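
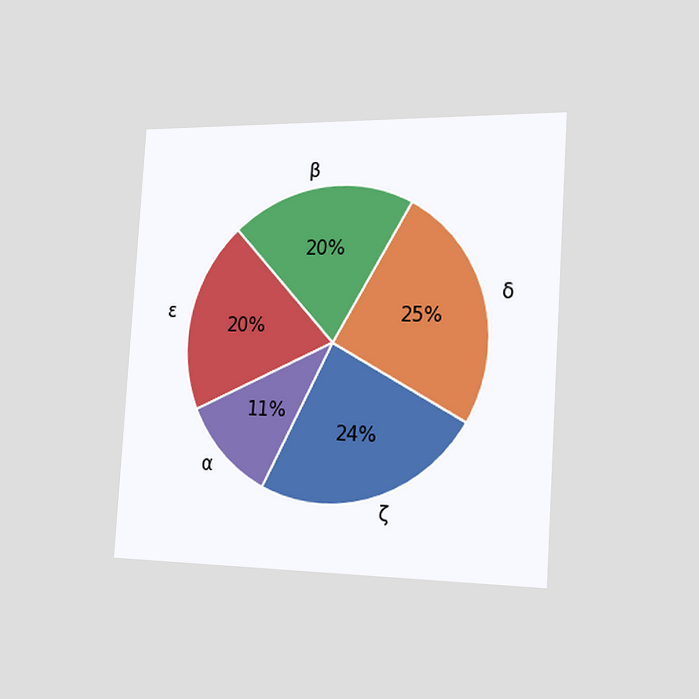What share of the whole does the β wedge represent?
The chart is tilted about 4° clockwise and viewed slightly from the right. The β slice takes up 20% of the pie.

20%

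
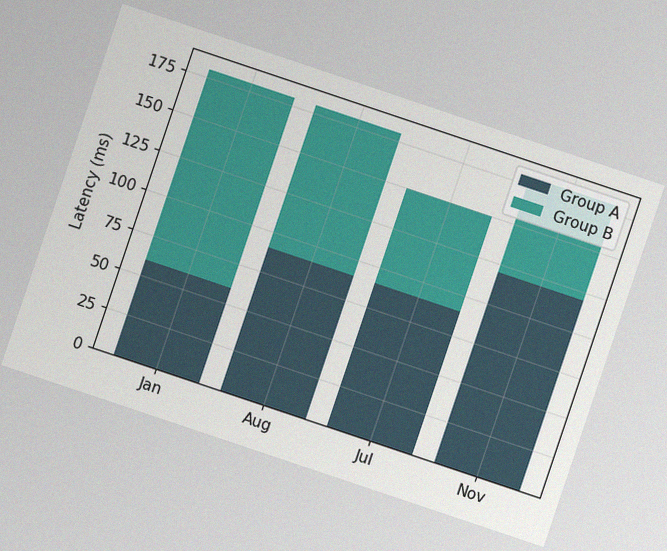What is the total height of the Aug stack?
The chart is tilted about 19° clockwise, with some photo noise. The Aug stack's top reaches 180ms on the y-axis.

180ms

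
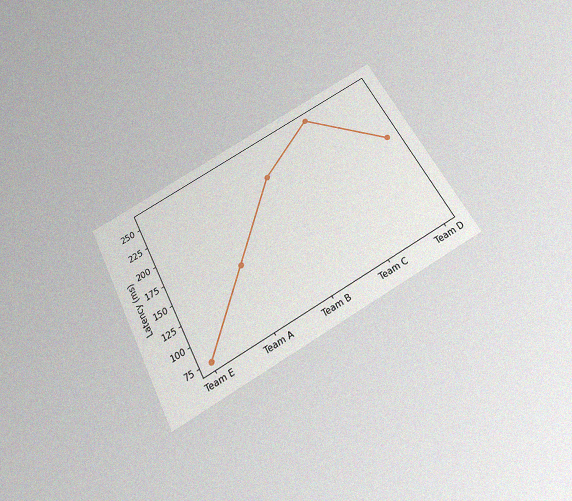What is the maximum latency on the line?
The chart is tilted about 28° counter-clockwise and viewed slightly from below, with some photo noise. The highest point is at Team C, and reading across to the y-axis gives 259ms.

259ms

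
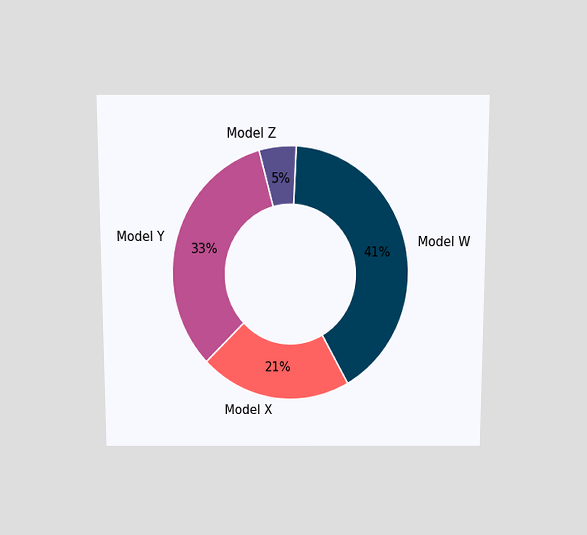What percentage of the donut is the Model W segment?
The chart is viewed slightly from above. The Model W segment takes up 41% of the ring.

41%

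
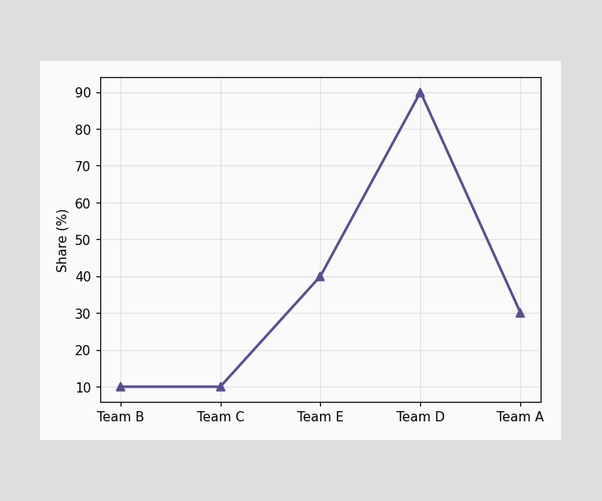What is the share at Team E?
At Team E, the line is at 40%.

40%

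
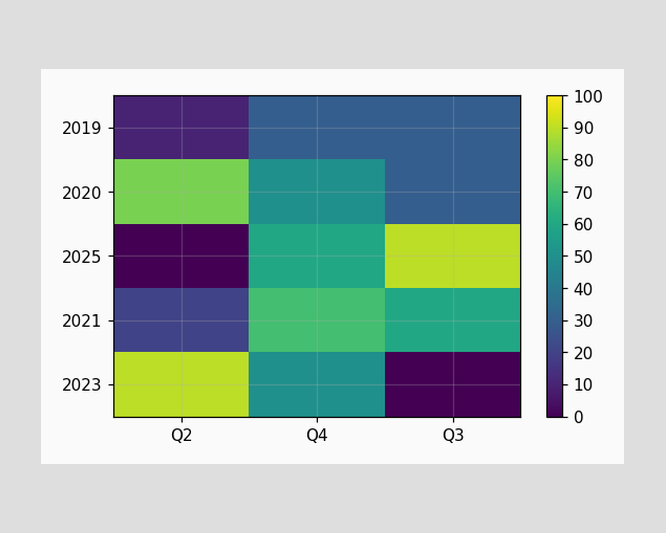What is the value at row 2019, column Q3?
30

Matching cell (2019, Q3) against the colorbar gives 30.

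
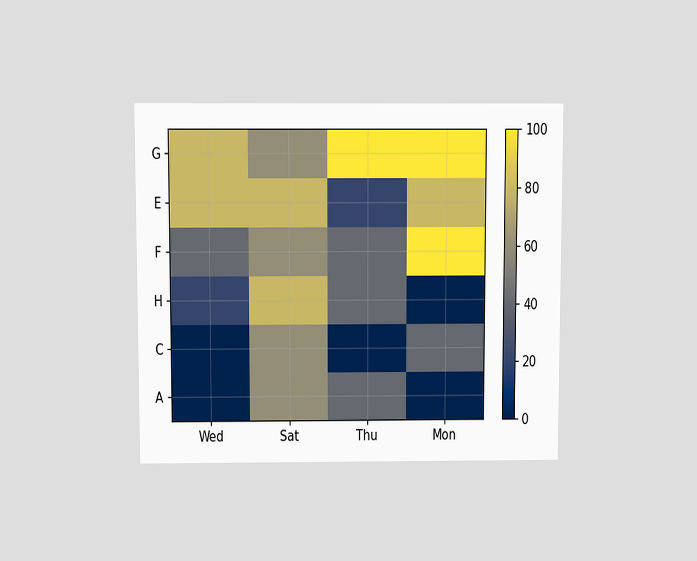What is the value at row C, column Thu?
The chart is viewed slightly from above. Matching cell (C, Thu) against the colorbar gives 0.

0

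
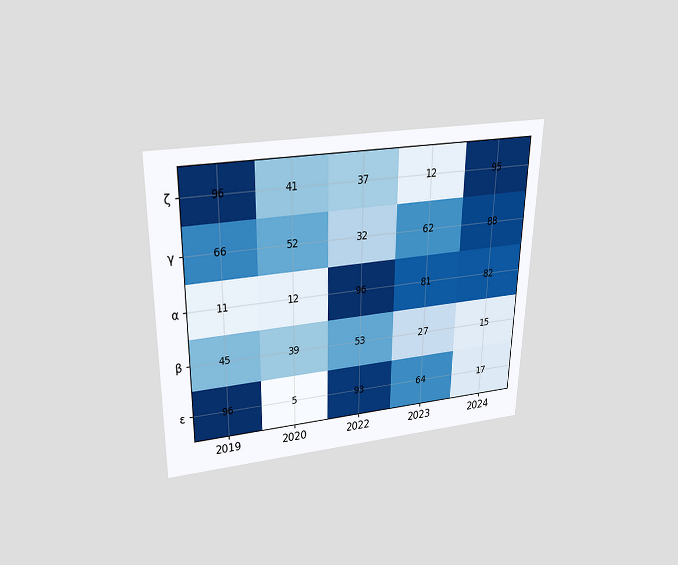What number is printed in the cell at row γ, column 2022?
32

The chart is viewed slightly from above. The (γ, 2022) cell reads 32.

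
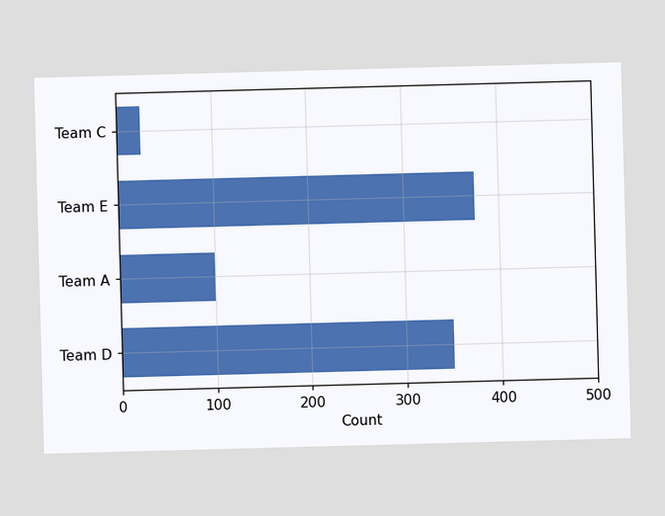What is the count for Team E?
Reading along the chart's x-axis, the Team E bar reaches 375.

375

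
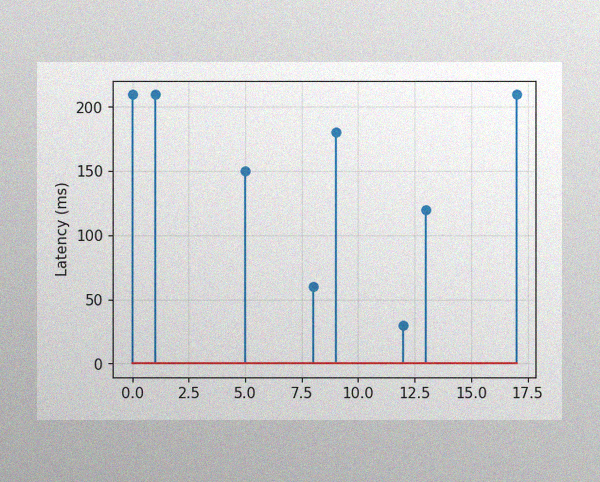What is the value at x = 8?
60ms

The image has some photo noise and uneven lighting. The stem at x=8 reaches 60ms.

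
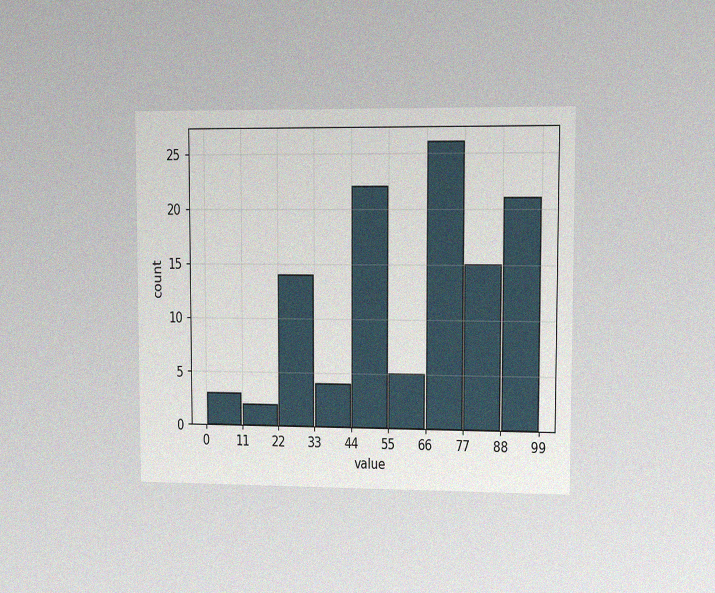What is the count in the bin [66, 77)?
26

The chart is viewed at a slight angle, with some photo noise. The [66, 77) bin has height 26.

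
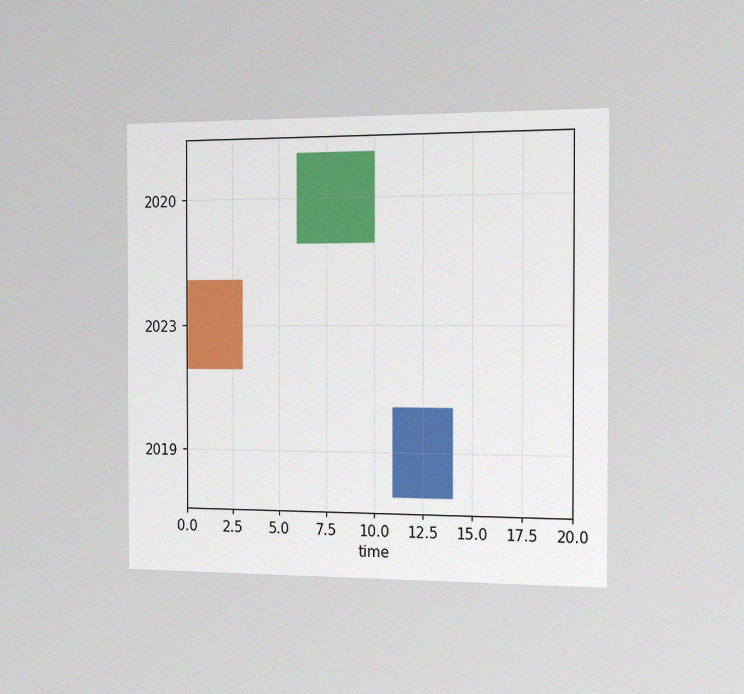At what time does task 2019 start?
The chart is viewed slightly from the right, with some photo noise. The 2019 bar begins at t=11.

11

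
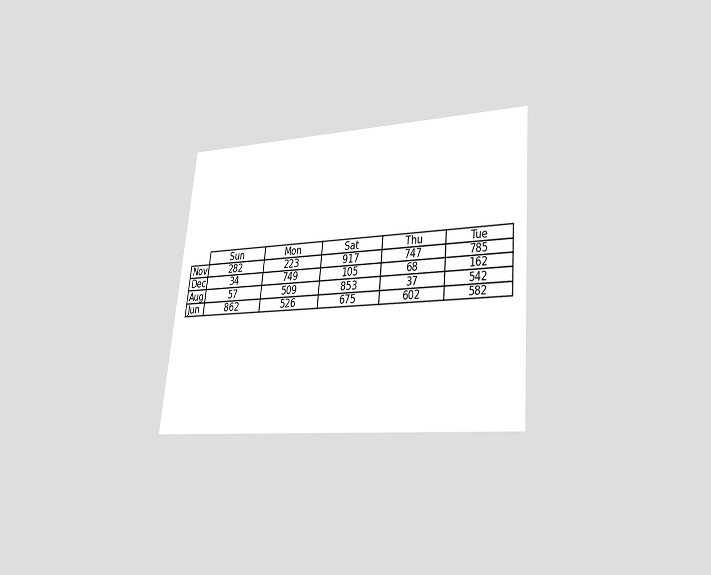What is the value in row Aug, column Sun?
57

The chart is tilted about 6° clockwise and viewed at a slight angle. The (Aug, Sun) cell reads 57.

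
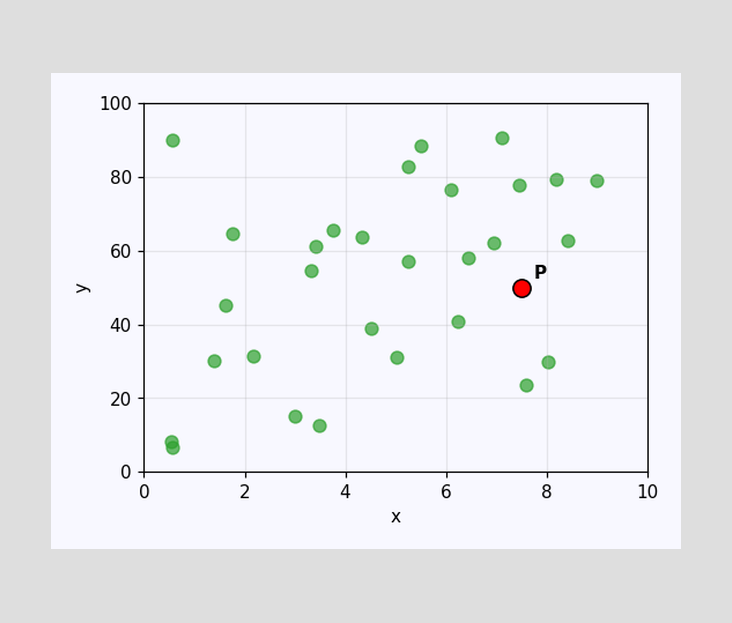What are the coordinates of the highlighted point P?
Following the gridlines from P to each axis, P sits at (7.5, 50).

(7.5, 50)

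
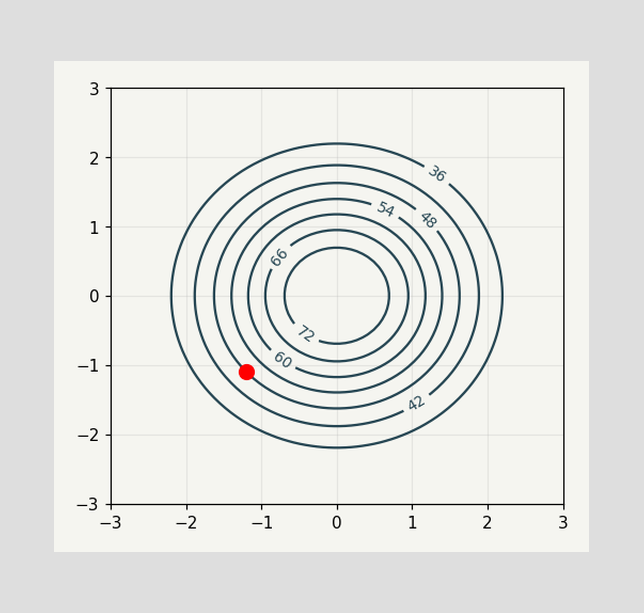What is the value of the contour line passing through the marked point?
48

The marked point sits on the contour labelled 48.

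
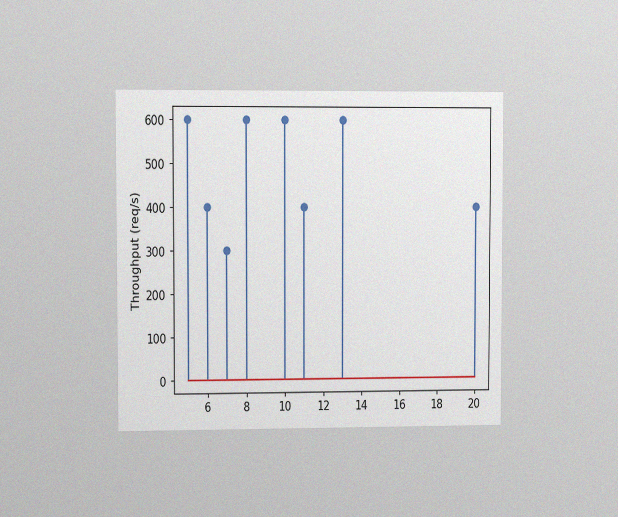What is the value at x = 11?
The chart is viewed slightly from the left, with some photo noise. The stem at x=11 reaches 400req/s.

400req/s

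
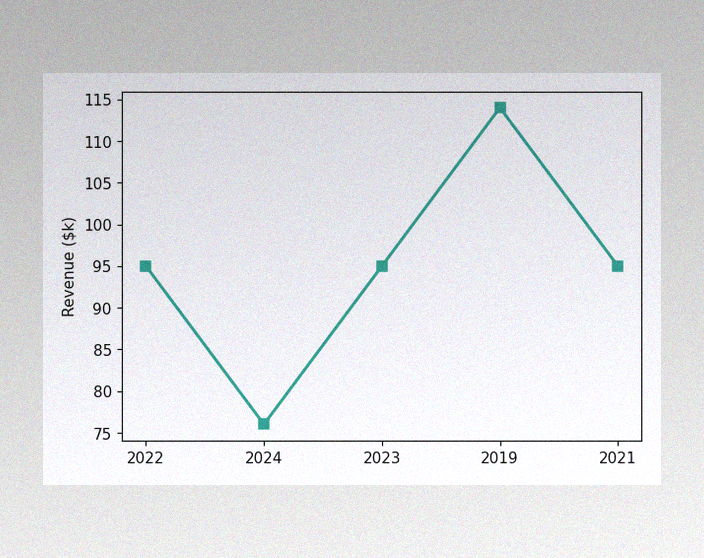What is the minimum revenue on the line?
$76k

The image has some photo noise and uneven lighting. The lowest point is at 2024, and reading across to the y-axis gives $76k.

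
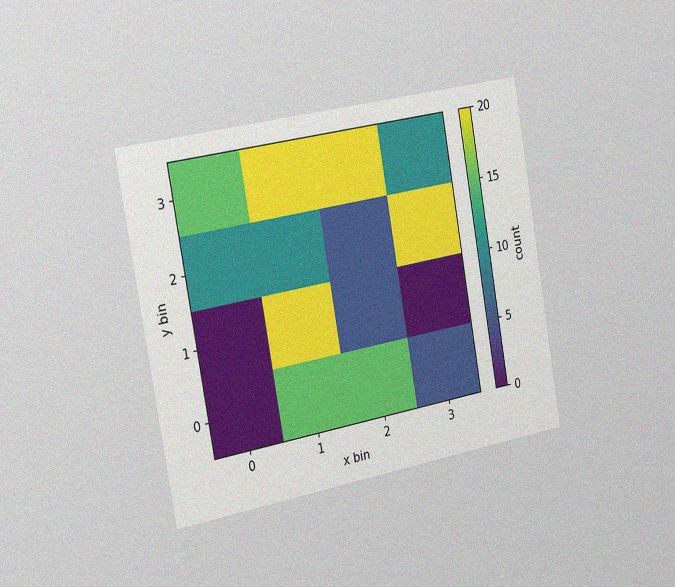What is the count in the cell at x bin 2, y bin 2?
The chart is tilted about 10° counter-clockwise and viewed slightly from the left, with some photo noise. Matching the cell (2, 2) against the colorbar gives 5.

5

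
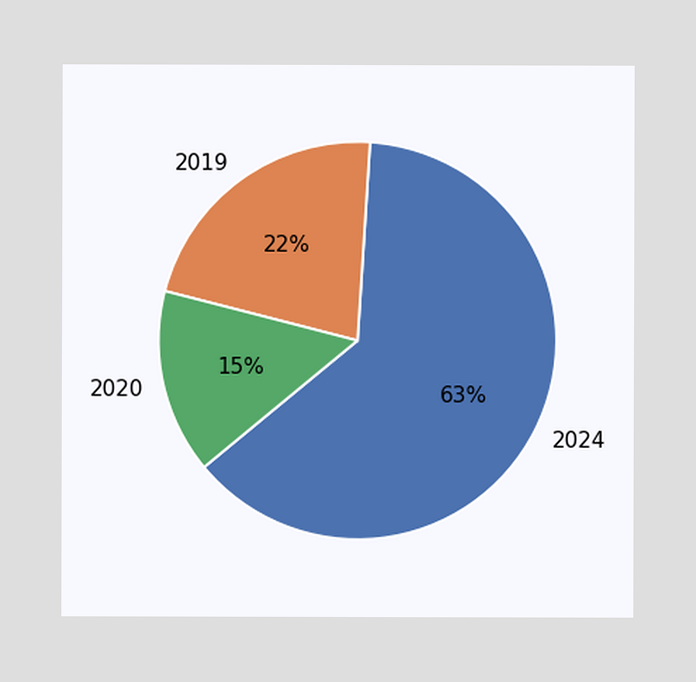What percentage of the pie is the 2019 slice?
22%

The 2019 slice takes up 22% of the pie.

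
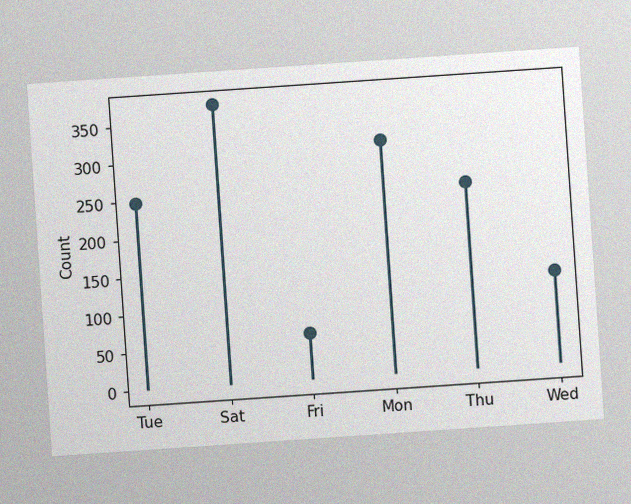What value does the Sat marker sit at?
The chart is tilted about 4° counter-clockwise, with some photo noise. The Sat marker sits at 372.

372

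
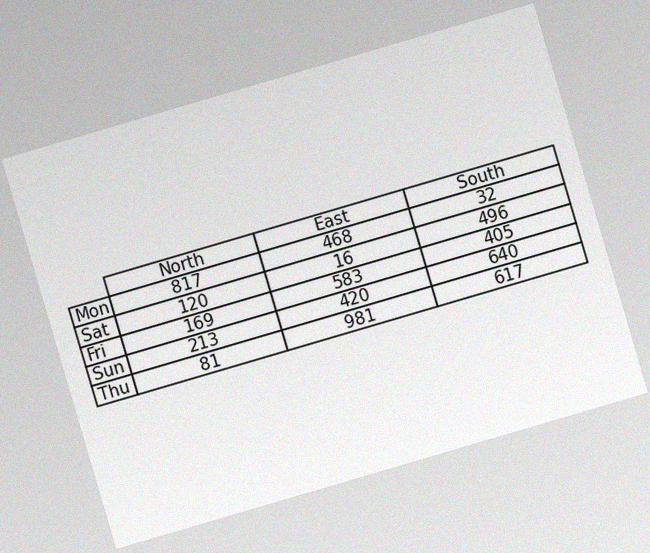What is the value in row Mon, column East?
The chart is tilted about 16° counter-clockwise, with some photo noise. The (Mon, East) cell reads 468.

468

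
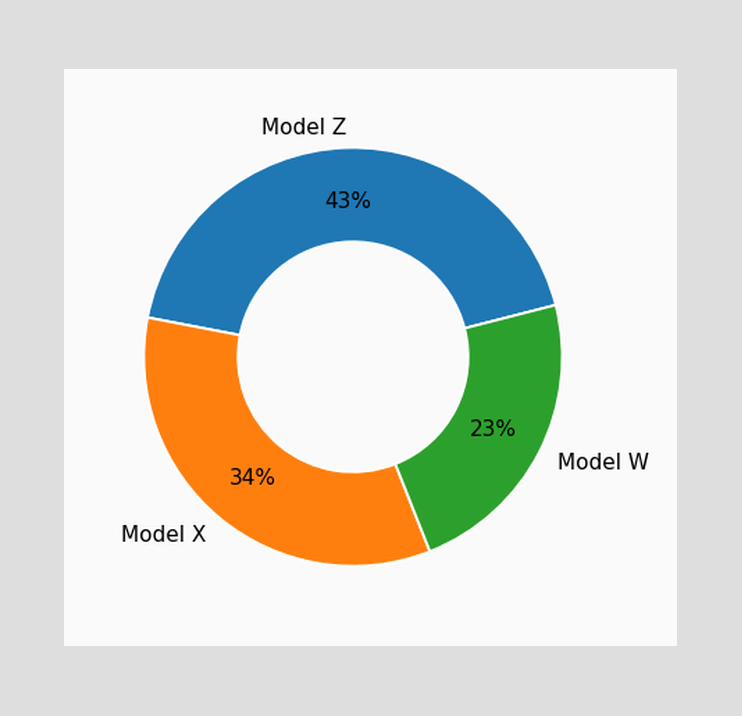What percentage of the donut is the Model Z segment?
43%

The Model Z segment takes up 43% of the ring.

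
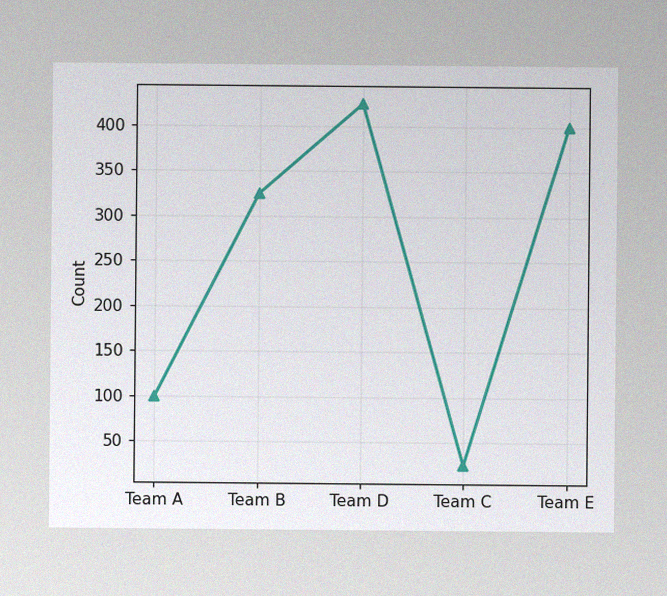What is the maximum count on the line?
The image has some photo noise and uneven lighting. The highest point is at Team D, and reading across to the y-axis gives 425.

425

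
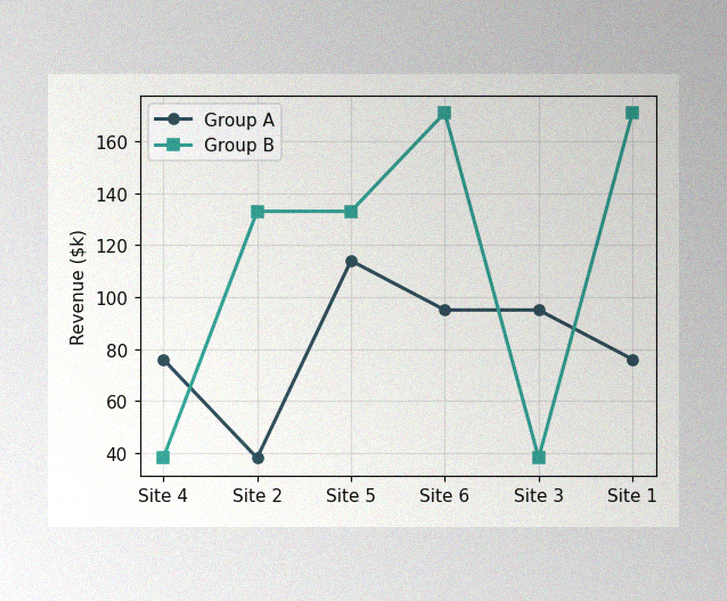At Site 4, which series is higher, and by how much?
Group A, by $38k

The image has some photo noise and uneven lighting. At Site 4, Group A sits above the other line by $38k.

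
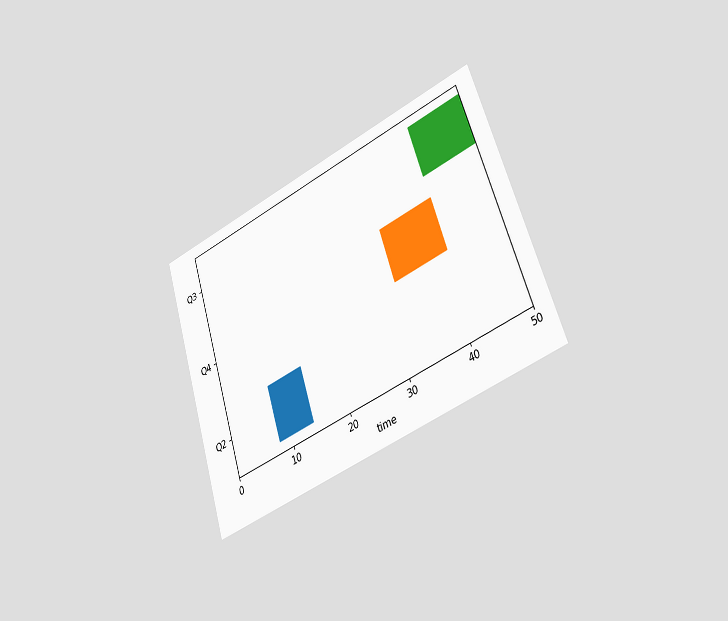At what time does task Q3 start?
41

The chart is tilted about 18° counter-clockwise and viewed slightly from the right. The Q3 bar begins at t=41.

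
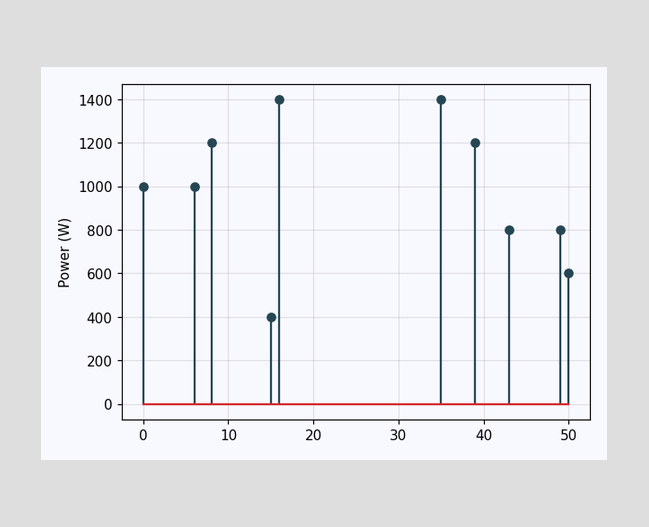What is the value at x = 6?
1000W

The stem at x=6 reaches 1000W.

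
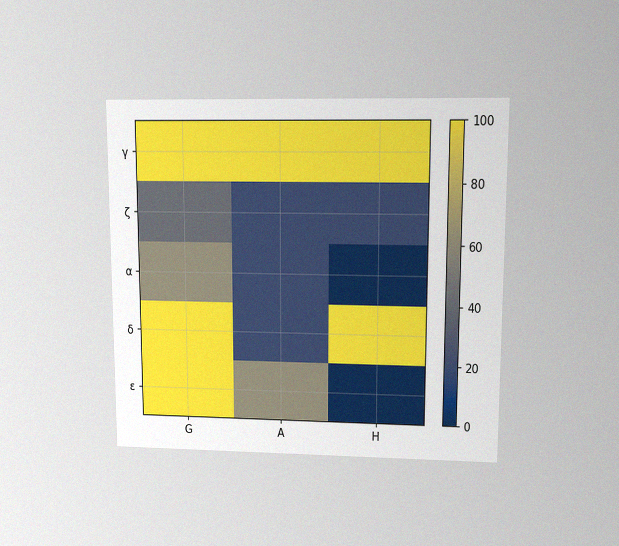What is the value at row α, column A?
The chart is viewed at a slight angle, with some photo noise. Matching cell (α, A) against the colorbar gives 20.

20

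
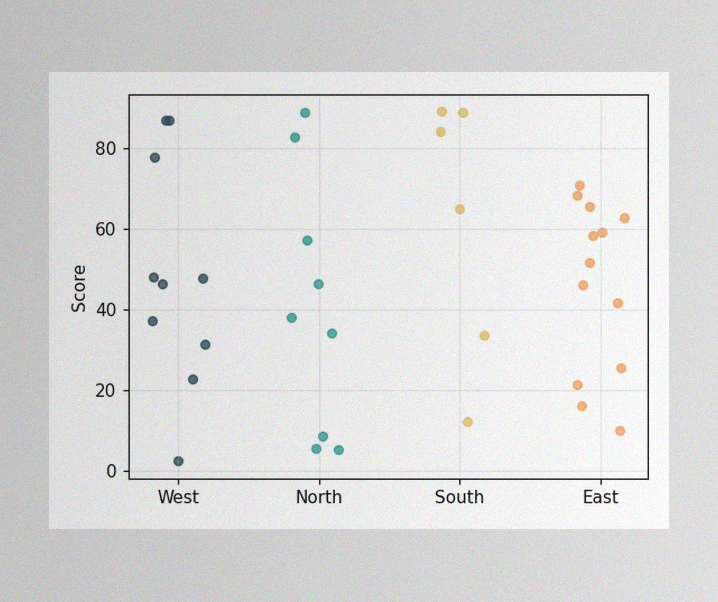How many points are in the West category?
10

The image has some photo noise and uneven lighting. Counting the markers in the West column gives 10.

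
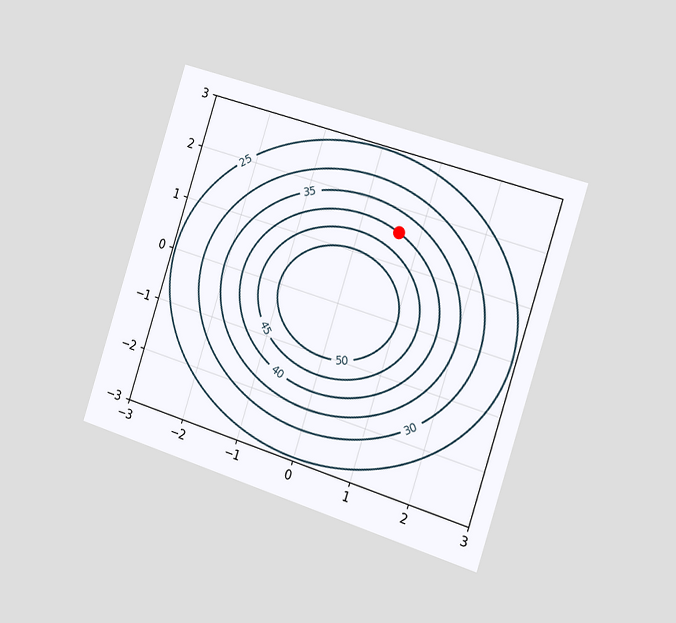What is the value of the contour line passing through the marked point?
40

The chart is tilted about 18° clockwise and viewed slightly from the right. The marked point sits on the contour labelled 40.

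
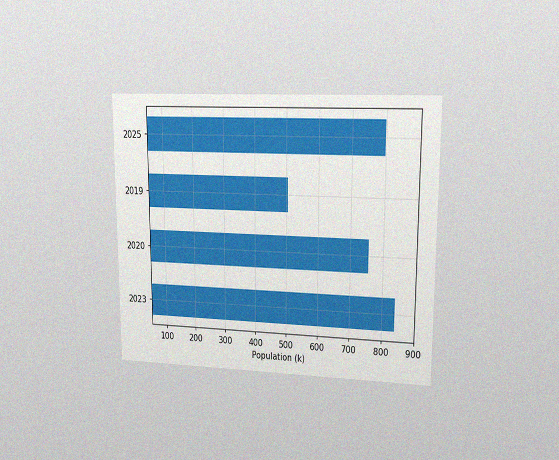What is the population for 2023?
840k

The chart is viewed at a slight angle, with some photo noise. Reading along the chart's x-axis, the 2023 bar reaches 840k.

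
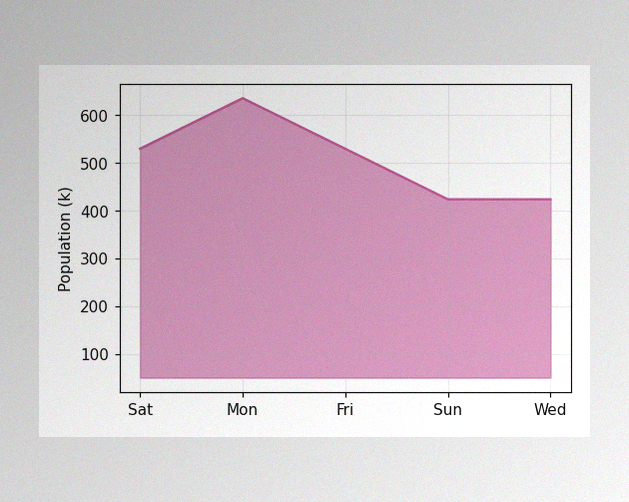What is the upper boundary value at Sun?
The image has some photo noise and uneven lighting. At Sun the upper boundary is at 424k.

424k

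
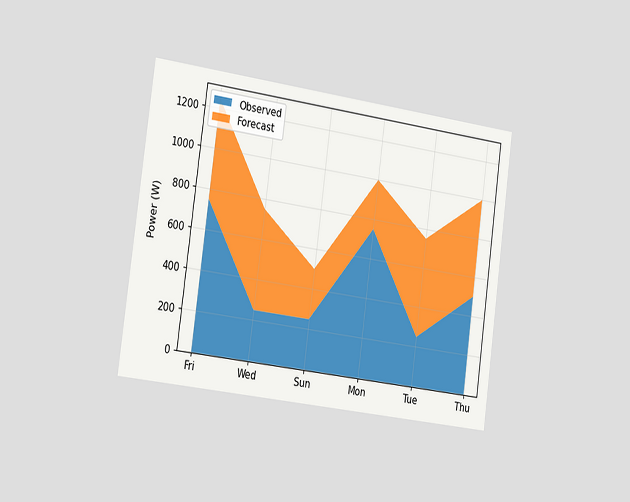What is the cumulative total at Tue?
The chart is tilted about 8° clockwise and viewed slightly from the left. The stacked total at Tue reaches 750W.

750W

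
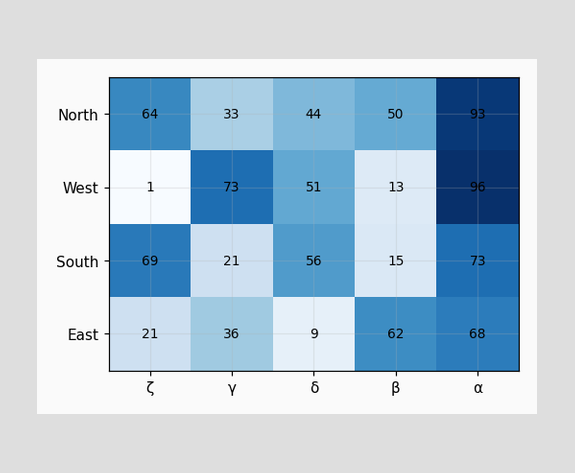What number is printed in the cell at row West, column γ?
73

The (West, γ) cell reads 73.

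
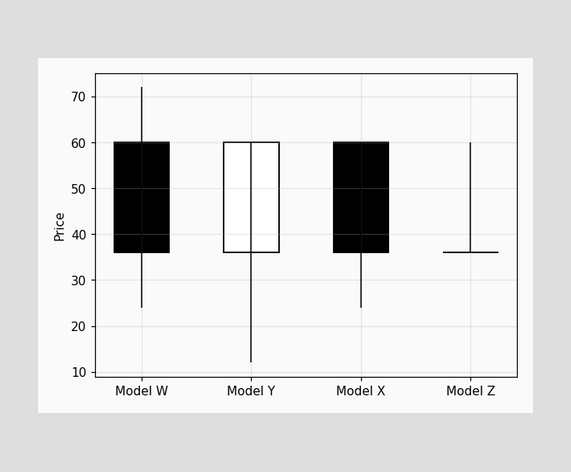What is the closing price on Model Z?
The Model Z candle closes at 36.

36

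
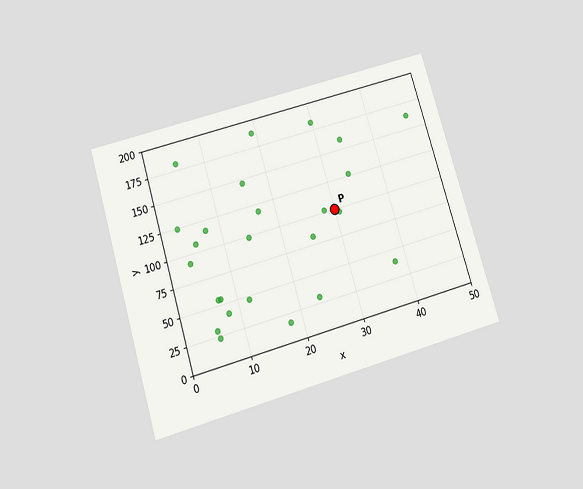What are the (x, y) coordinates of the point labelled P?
(30, 100)

The chart is tilted about 17° counter-clockwise and viewed slightly from below. Following the gridlines from P to each axis, P sits at (30, 100).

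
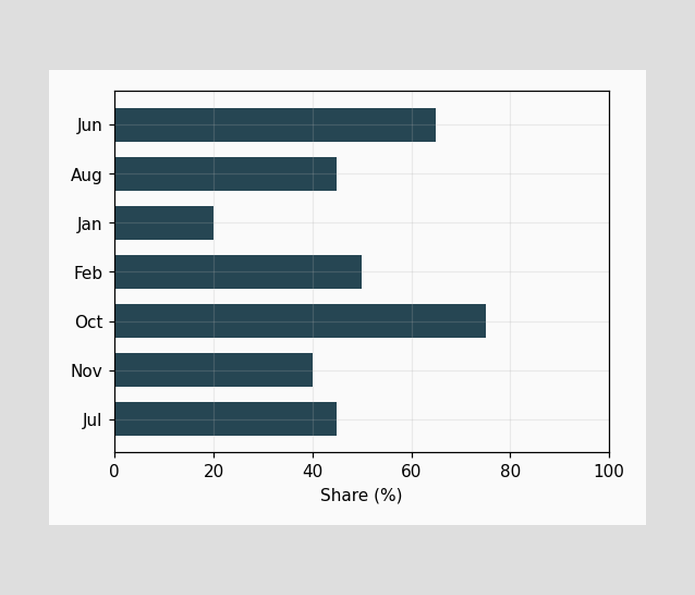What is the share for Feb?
Reading along the chart's x-axis, the Feb bar reaches 50%.

50%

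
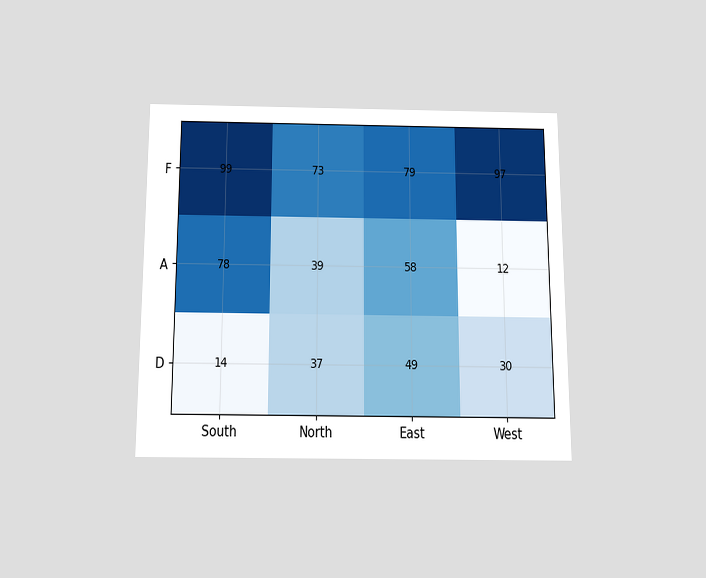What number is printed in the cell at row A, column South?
78

The chart is viewed slightly from below. The (A, South) cell reads 78.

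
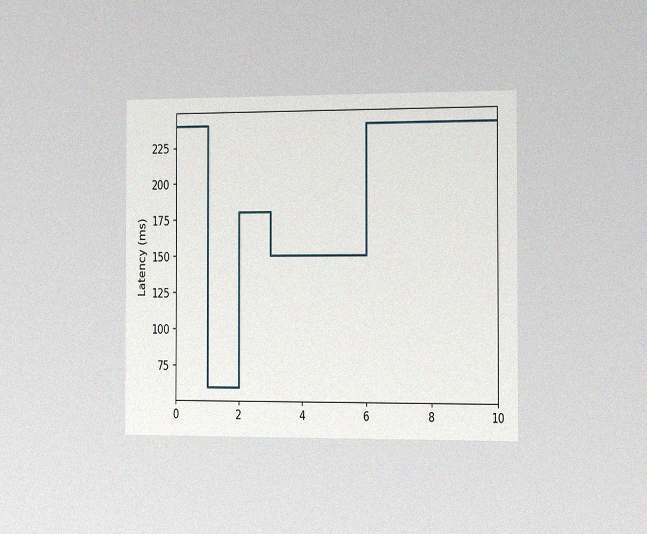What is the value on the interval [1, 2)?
The chart is viewed slightly from the right, with some photo noise. On [1, 2) the step sits at 60ms.

60ms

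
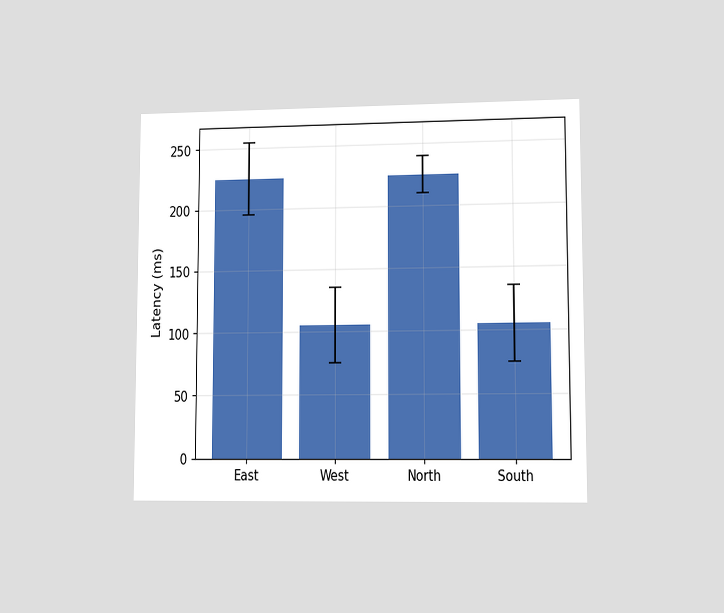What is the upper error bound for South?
The chart is viewed at a slight angle. The South bar's upper whisker reaches 135ms.

135ms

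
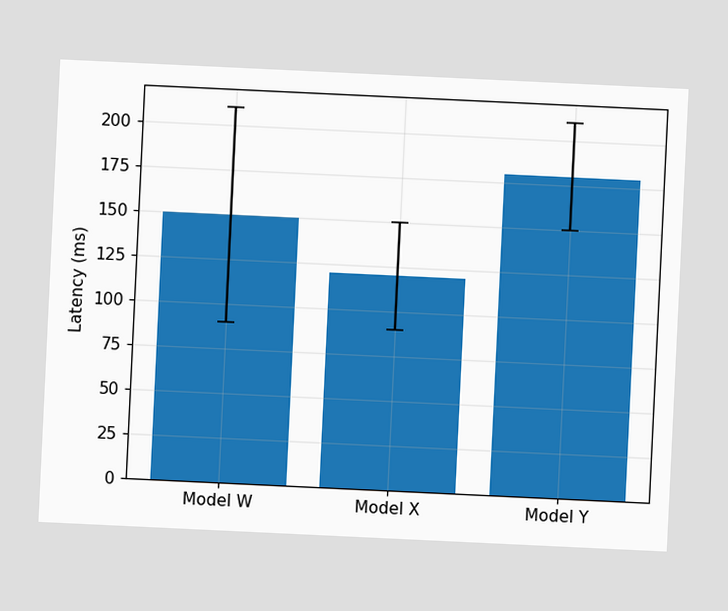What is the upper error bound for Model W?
210ms

The chart is tilted about 3° clockwise. The Model W bar's upper whisker reaches 210ms.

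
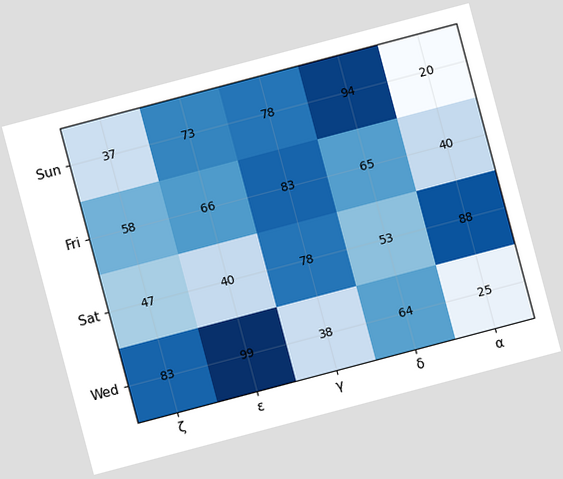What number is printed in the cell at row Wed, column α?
The chart is tilted about 15° counter-clockwise. The (Wed, α) cell reads 25.

25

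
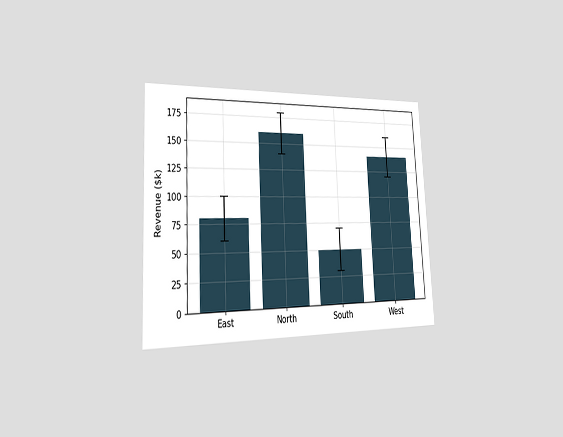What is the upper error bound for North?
$180k

The chart is tilted about 3° counter-clockwise and viewed slightly from the left. The North bar's upper whisker reaches $180k.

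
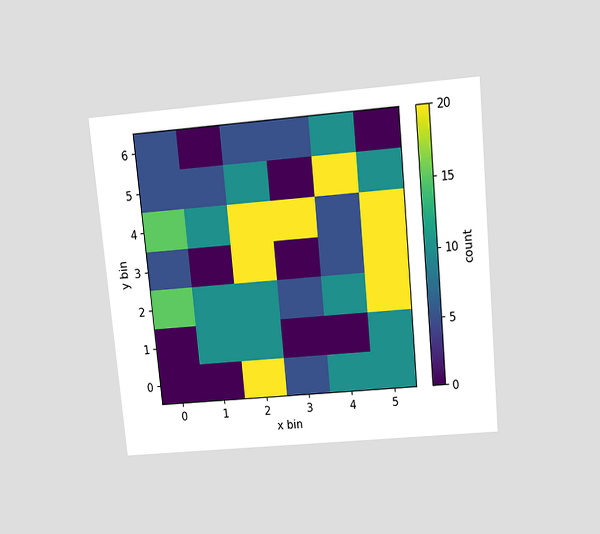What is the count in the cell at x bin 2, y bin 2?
10

The chart is tilted about 5° counter-clockwise and viewed slightly from above. Matching the cell (2, 2) against the colorbar gives 10.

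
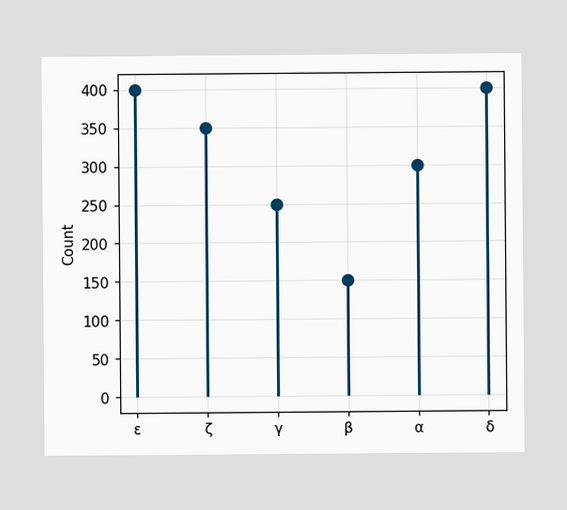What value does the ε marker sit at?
400

The ε marker sits at 400.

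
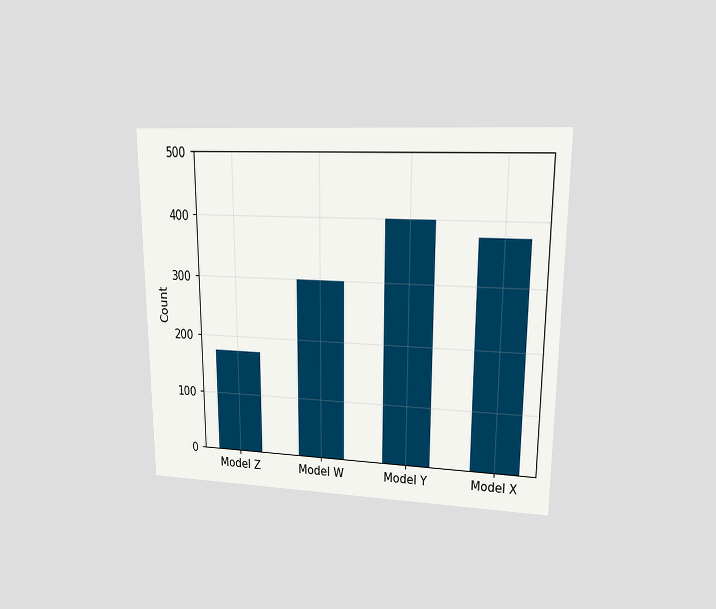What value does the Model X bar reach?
375

The chart is viewed at a slight angle. Reading along the chart's y-axis, the Model X bar reaches 375.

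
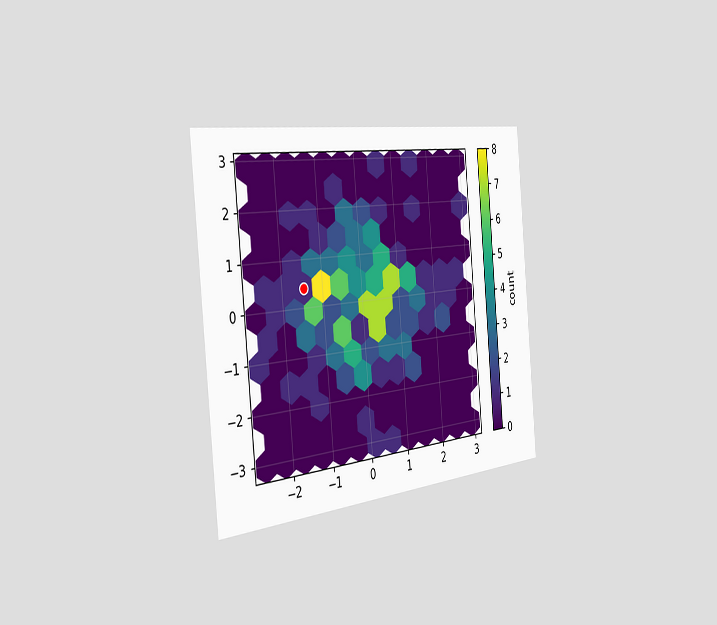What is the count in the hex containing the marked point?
1

The chart is tilted about 5° counter-clockwise and viewed slightly from the left. The marked hex reads 1 on the colorbar.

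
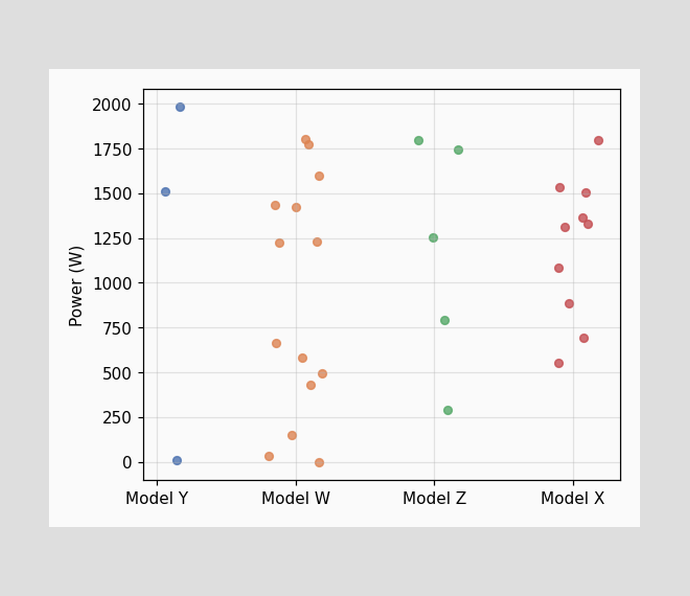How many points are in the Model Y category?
3

Counting the markers in the Model Y column gives 3.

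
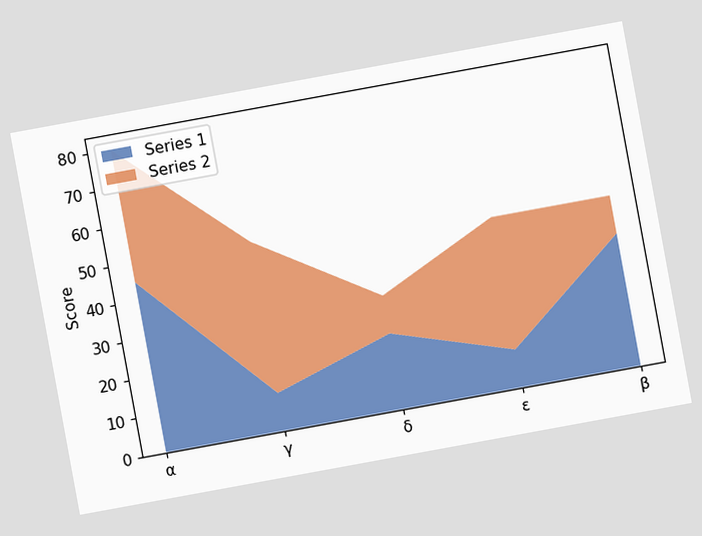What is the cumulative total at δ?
The chart is tilted about 10° counter-clockwise. The stacked total at δ reaches 30.

30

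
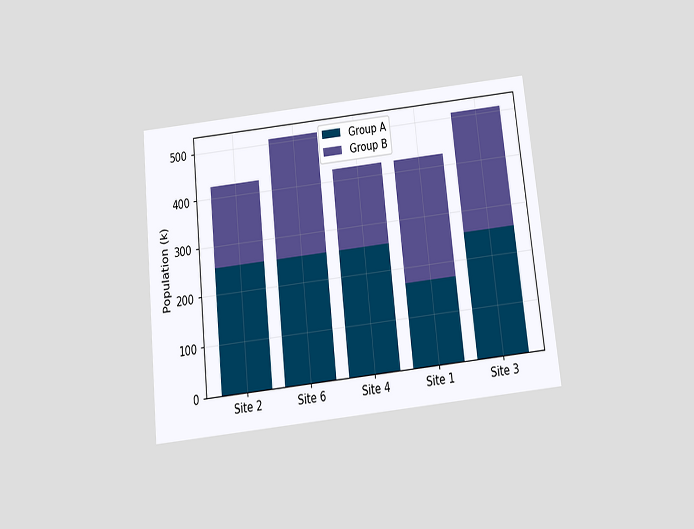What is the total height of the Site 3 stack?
510k

The chart is tilted about 6° counter-clockwise and viewed slightly from below. The Site 3 stack's top reaches 510k on the y-axis.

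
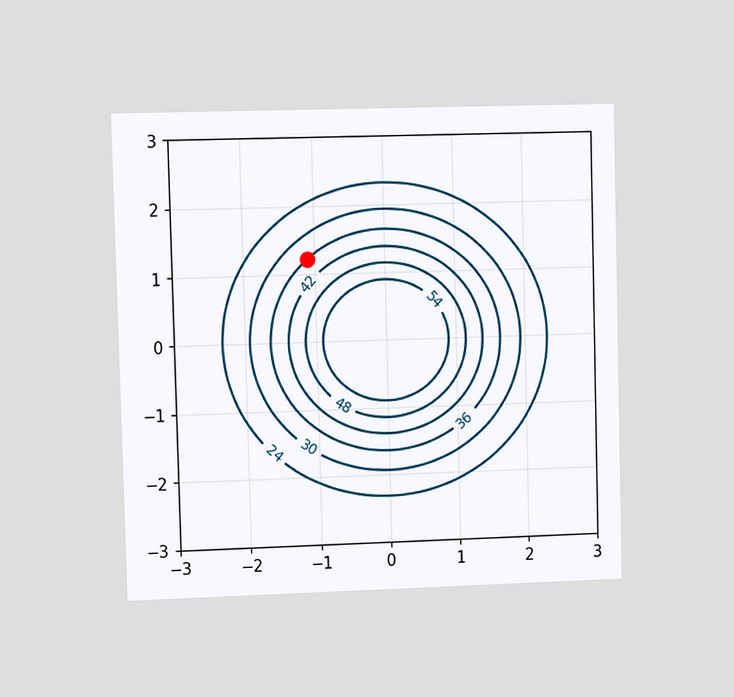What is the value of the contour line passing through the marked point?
The chart is viewed at a slight angle. The marked point sits on the contour labelled 36.

36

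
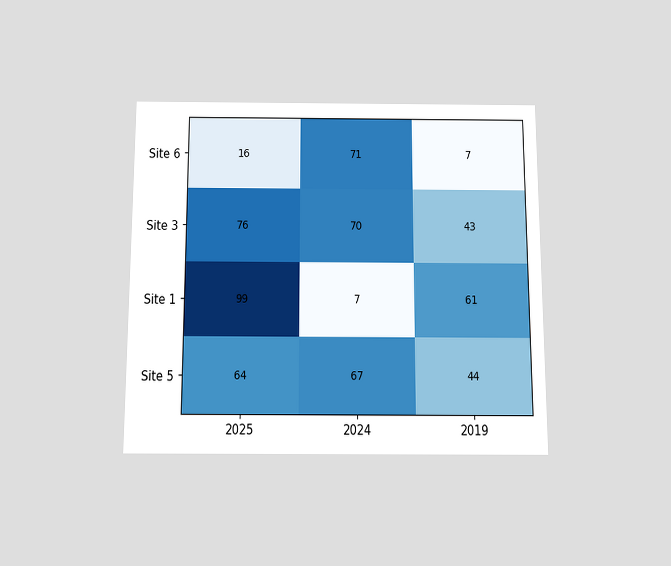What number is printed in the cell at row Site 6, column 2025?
The chart is viewed slightly from below. The (Site 6, 2025) cell reads 16.

16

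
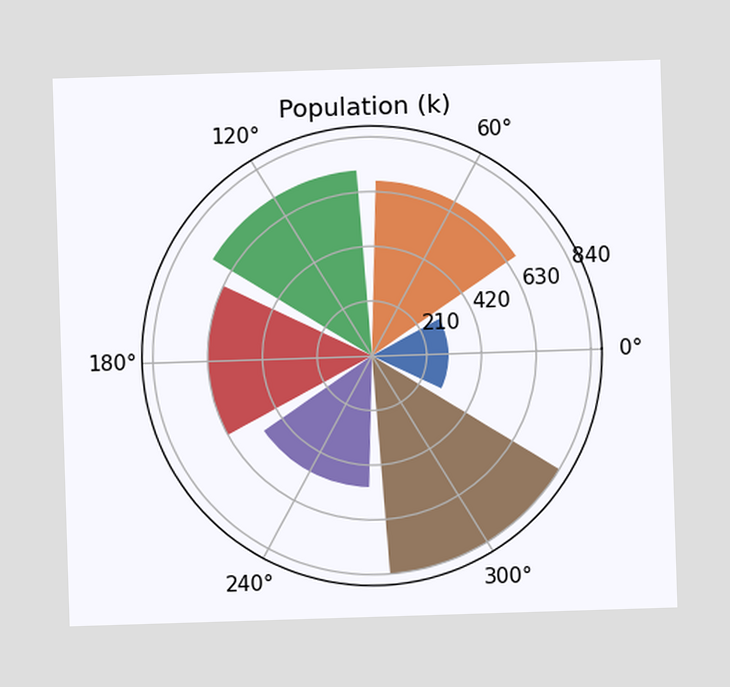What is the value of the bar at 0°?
The bar at 0° reaches 294k on the radial axis.

294k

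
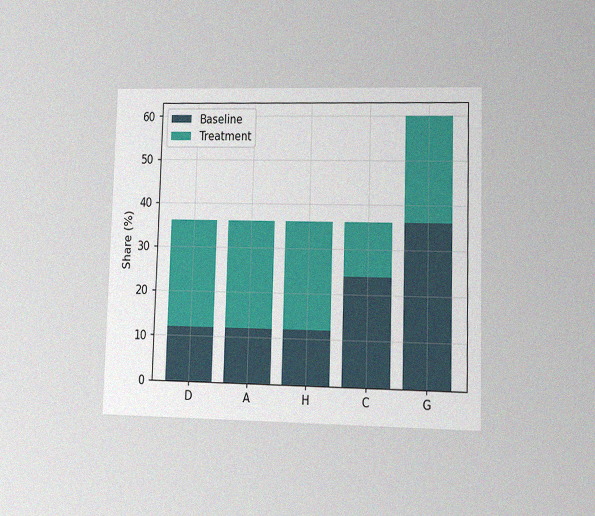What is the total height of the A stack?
The chart is viewed at a slight angle, with some photo noise. The A stack's top reaches 36% on the y-axis.

36%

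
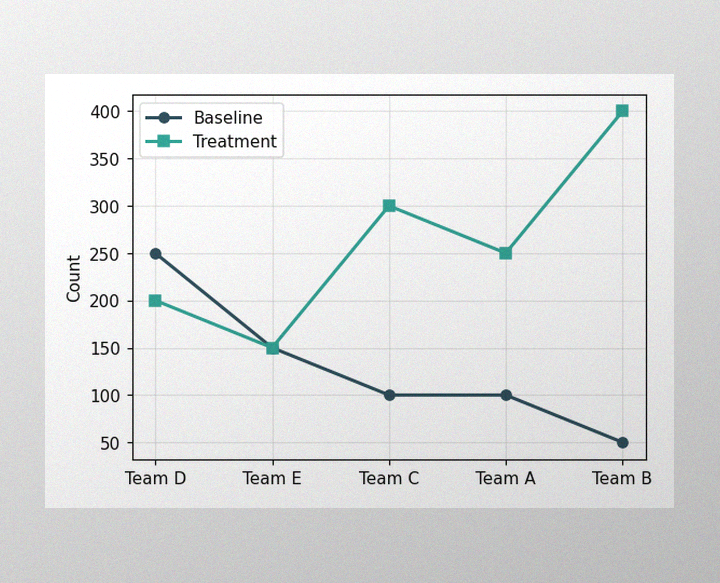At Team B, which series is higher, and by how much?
Treatment, by 350

The image has some photo noise and uneven lighting. At Team B, Treatment sits above the other line by 350.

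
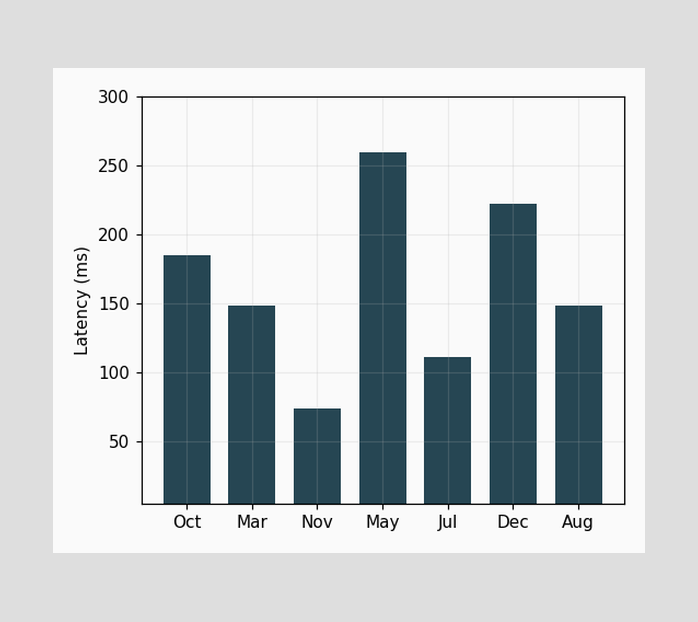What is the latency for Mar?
148ms

Reading along the chart's y-axis, the Mar bar reaches 148ms.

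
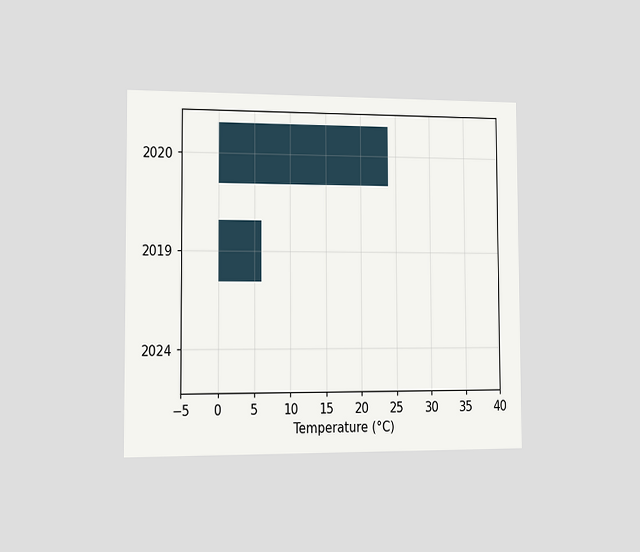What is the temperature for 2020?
The chart is viewed slightly from the left. Reading along the chart's x-axis, the 2020 bar reaches 24°C.

24°C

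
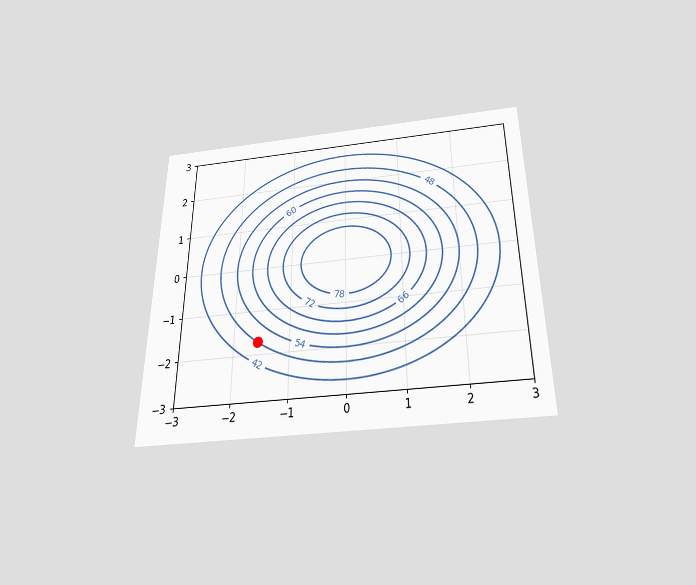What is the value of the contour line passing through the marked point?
48

The chart is viewed slightly from below. The marked point sits on the contour labelled 48.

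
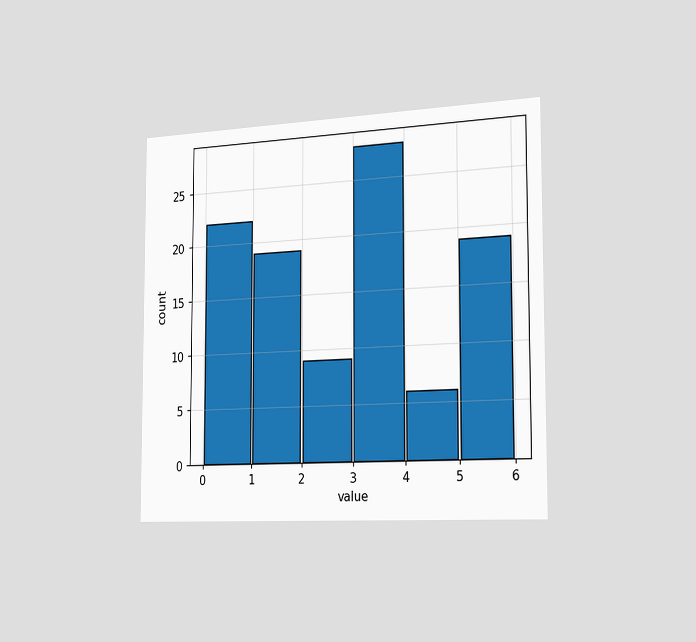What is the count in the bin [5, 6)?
19

The chart is viewed slightly from the right. The [5, 6) bin has height 19.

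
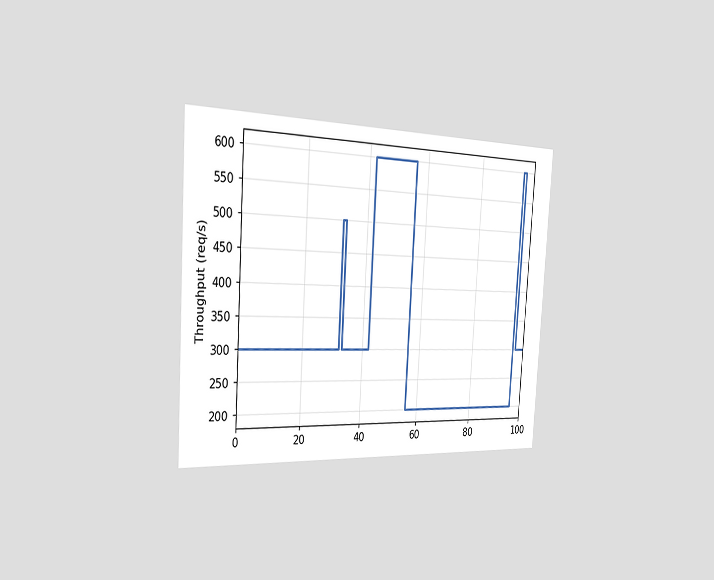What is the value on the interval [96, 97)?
The chart is tilted about 4° clockwise and viewed slightly from the left. On [96, 97) the step sits at 600req/s.

600req/s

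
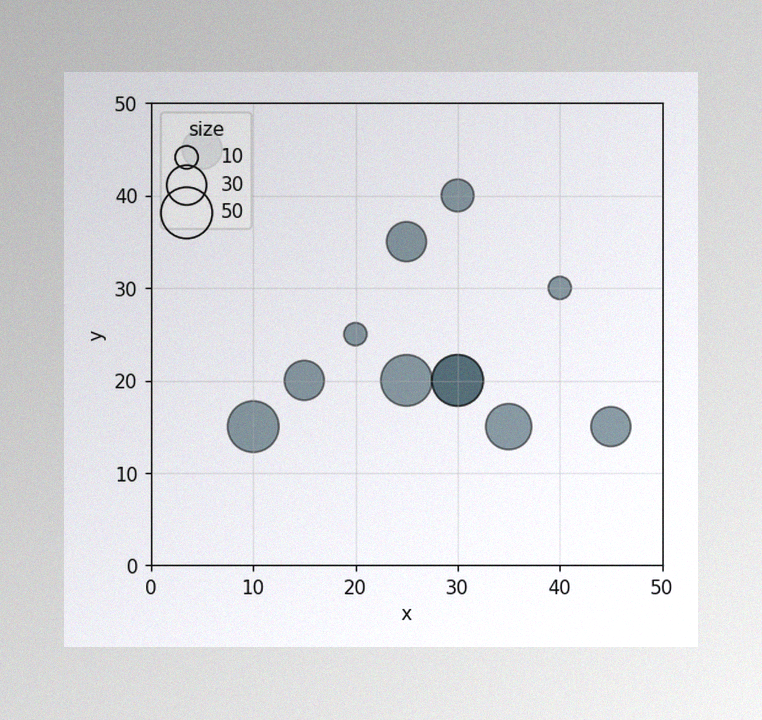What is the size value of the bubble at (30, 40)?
The image has some photo noise and uneven lighting. Matching the bubble at (30, 40) against the size legend gives 20.

20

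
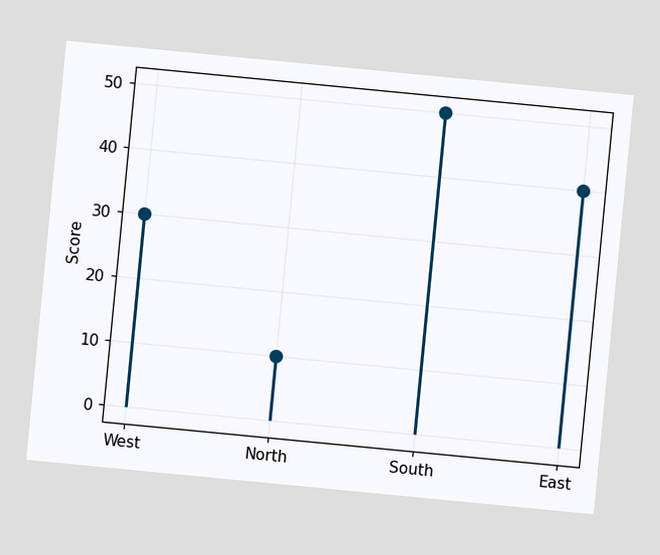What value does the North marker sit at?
10

The chart is tilted about 5° clockwise. The North marker sits at 10.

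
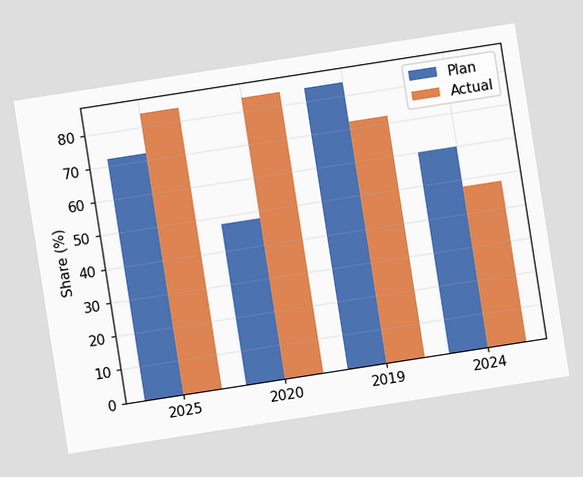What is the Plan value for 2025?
72%

The chart is tilted about 9° counter-clockwise. The Plan bar at 2025 reaches 72% on the y-axis.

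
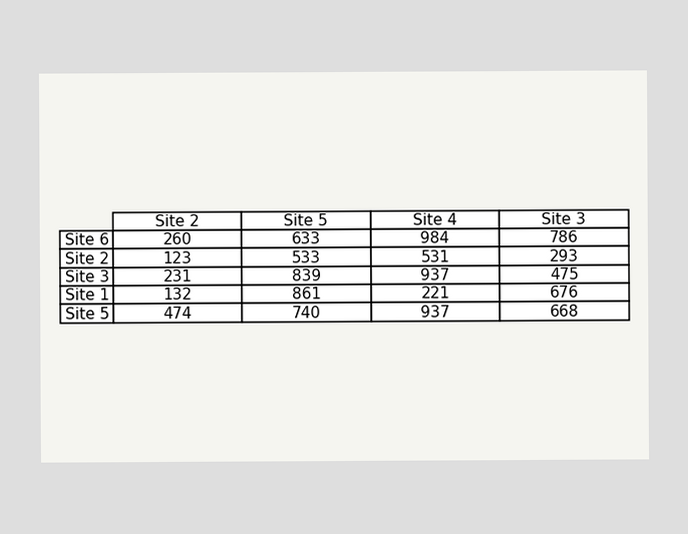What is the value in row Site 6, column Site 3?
The (Site 6, Site 3) cell reads 786.

786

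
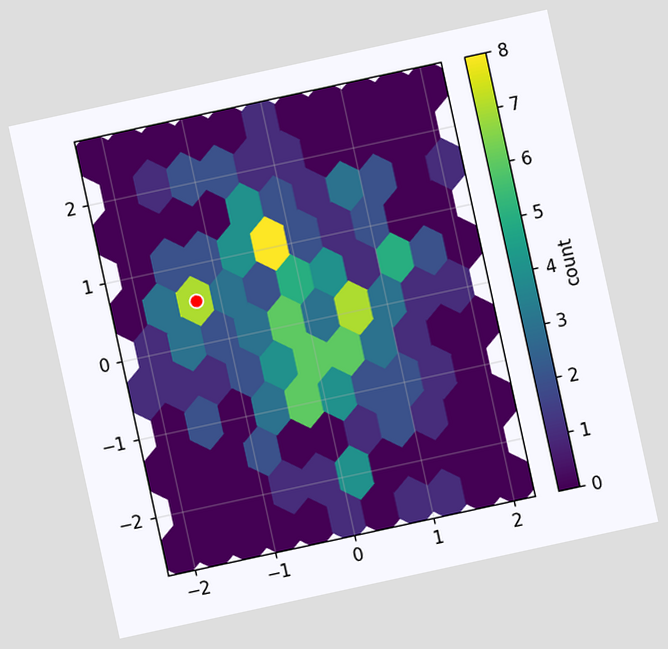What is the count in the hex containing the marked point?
The chart is tilted about 12° counter-clockwise. The marked hex reads 7 on the colorbar.

7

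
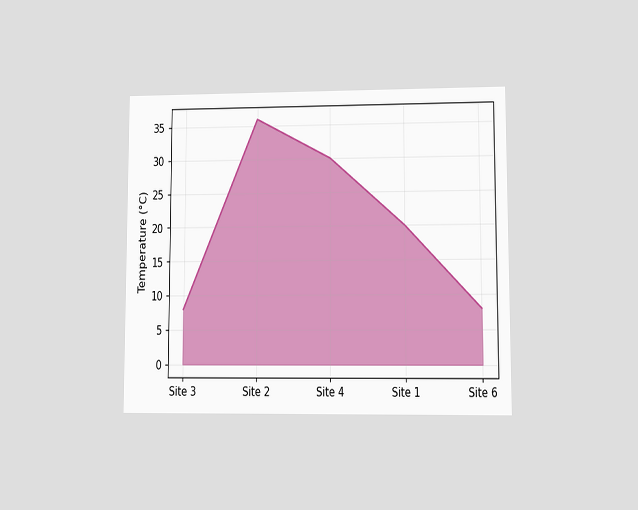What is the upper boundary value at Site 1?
20°C

The chart is viewed at a slight angle. At Site 1 the upper boundary is at 20°C.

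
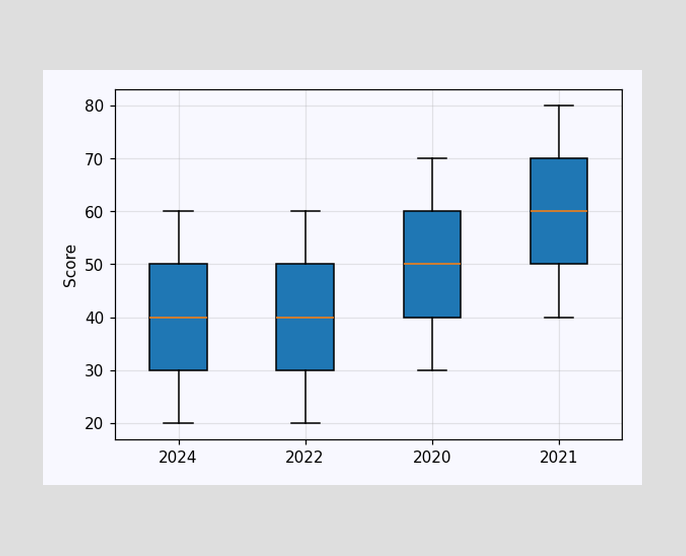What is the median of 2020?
50

The median line in the 2020 box sits at 50.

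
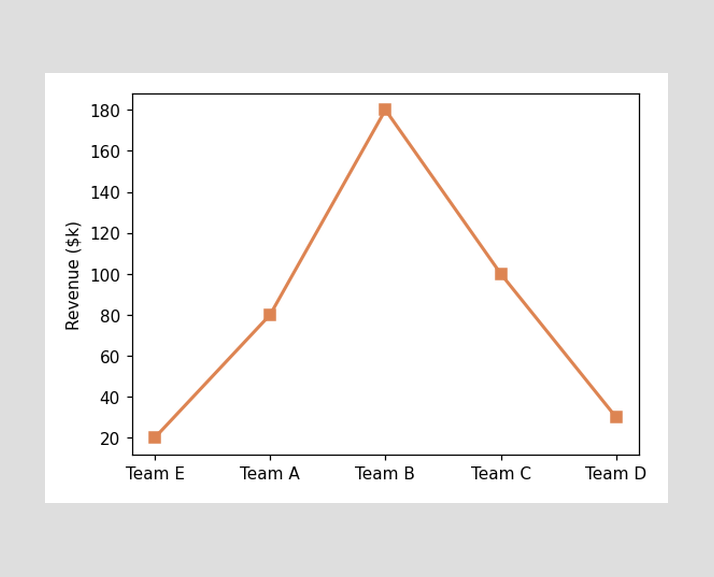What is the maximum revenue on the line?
The highest point is at Team B, and reading across to the y-axis gives $180k.

$180k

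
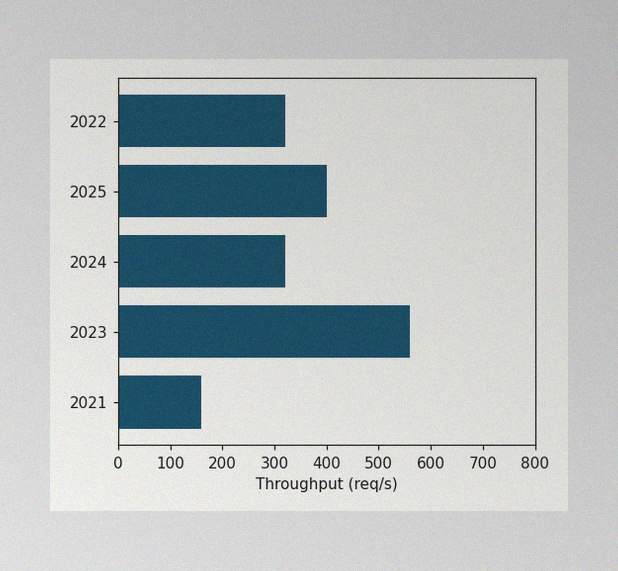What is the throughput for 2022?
The image has some photo noise and uneven lighting. Reading along the chart's x-axis, the 2022 bar reaches 320req/s.

320req/s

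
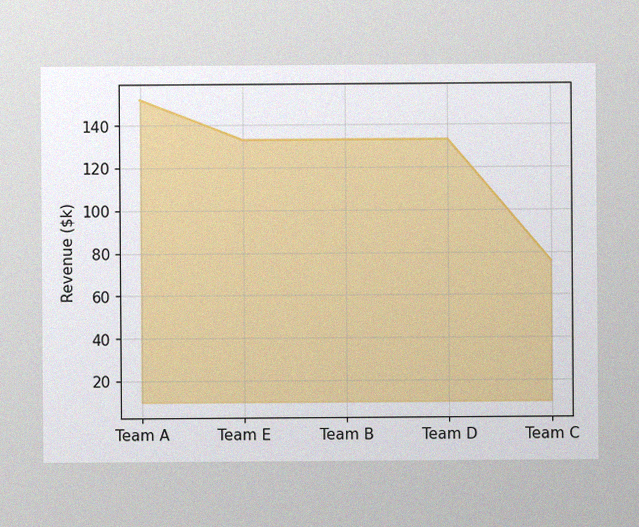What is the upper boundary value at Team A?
$152k

The image has some photo noise and uneven lighting. At Team A the upper boundary is at $152k.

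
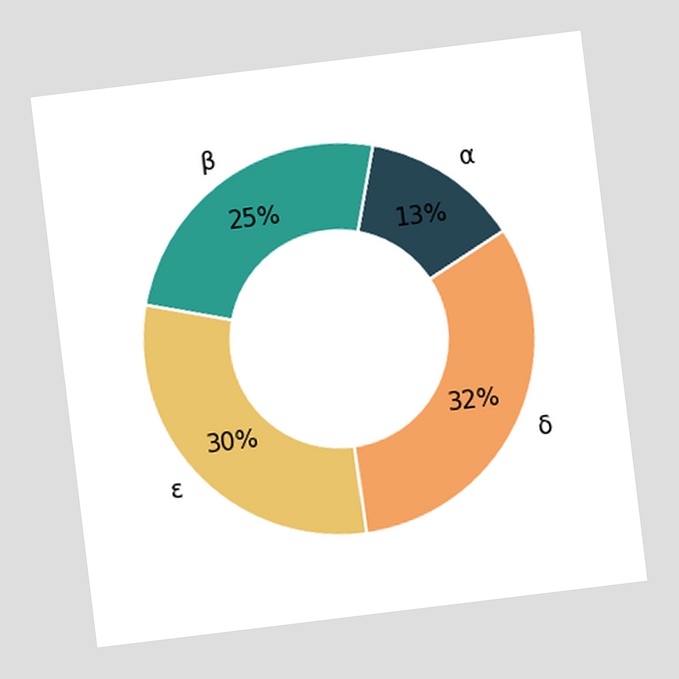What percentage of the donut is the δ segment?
32%

The chart is tilted about 7° counter-clockwise. The δ segment takes up 32% of the ring.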